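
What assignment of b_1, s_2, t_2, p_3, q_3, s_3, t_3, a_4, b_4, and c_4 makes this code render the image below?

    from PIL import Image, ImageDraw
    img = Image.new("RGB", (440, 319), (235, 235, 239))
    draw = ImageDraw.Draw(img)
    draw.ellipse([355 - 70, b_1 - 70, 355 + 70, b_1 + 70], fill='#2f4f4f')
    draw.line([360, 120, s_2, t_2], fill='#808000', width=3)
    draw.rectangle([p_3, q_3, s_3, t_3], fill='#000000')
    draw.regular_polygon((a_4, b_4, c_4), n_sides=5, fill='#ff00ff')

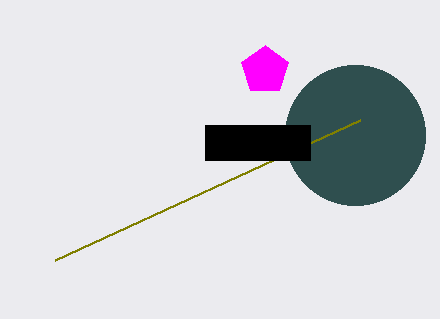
b_1 = 135; s_2 = 55; t_2 = 260; p_3 = 205; q_3 = 125; s_3 = 310; t_3 = 160; a_4 = 265; b_4 = 70; c_4 = 25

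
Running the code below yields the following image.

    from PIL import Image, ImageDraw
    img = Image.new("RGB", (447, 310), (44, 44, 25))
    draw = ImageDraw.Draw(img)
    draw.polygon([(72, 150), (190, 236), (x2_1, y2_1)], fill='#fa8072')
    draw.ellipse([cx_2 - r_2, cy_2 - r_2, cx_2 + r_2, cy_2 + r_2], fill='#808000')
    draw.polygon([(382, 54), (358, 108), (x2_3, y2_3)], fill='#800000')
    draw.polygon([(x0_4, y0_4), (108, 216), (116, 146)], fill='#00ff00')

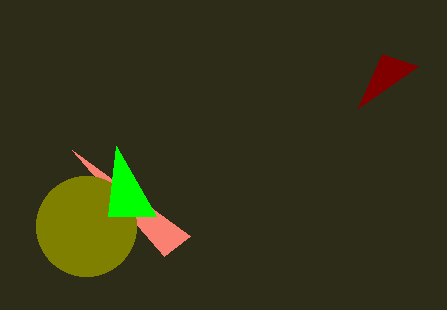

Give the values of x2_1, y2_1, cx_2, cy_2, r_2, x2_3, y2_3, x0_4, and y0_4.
x2_1 = 164, y2_1 = 256, cx_2 = 86, cy_2 = 226, r_2 = 50, x2_3 = 418, y2_3 = 66, x0_4 = 156, y0_4 = 216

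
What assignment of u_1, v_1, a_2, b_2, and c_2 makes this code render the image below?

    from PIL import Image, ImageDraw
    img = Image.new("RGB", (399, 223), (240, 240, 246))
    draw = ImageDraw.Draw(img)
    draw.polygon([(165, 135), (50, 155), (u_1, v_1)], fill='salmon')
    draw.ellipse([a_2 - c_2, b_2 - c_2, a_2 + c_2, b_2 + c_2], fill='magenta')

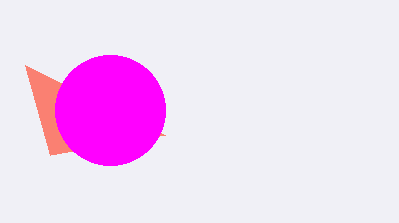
u_1 = 25; v_1 = 65; a_2 = 110; b_2 = 110; c_2 = 55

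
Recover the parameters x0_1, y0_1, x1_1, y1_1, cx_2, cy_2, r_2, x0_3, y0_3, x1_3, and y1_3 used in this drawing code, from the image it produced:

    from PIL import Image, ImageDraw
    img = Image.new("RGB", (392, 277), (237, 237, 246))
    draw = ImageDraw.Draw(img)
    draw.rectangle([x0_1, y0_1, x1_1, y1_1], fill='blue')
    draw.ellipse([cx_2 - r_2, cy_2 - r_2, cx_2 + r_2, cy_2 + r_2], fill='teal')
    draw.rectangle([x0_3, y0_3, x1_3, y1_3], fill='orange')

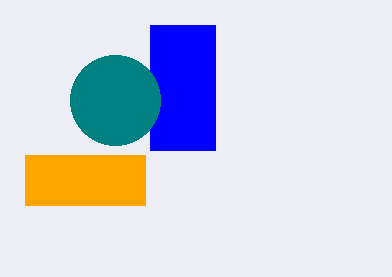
x0_1 = 150
y0_1 = 25
x1_1 = 215
y1_1 = 150
cx_2 = 115
cy_2 = 100
r_2 = 45
x0_3 = 25
y0_3 = 155
x1_3 = 145
y1_3 = 205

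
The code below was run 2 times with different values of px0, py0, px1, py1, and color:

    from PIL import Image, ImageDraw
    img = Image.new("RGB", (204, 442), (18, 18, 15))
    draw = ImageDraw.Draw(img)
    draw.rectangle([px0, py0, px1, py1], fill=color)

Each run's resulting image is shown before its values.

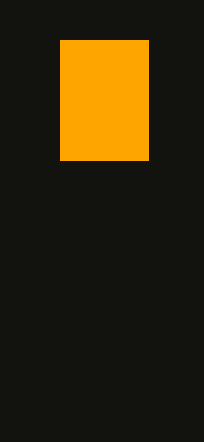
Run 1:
px0 = 60, py0 = 40, px1 = 148, py1 = 160, color = 'orange'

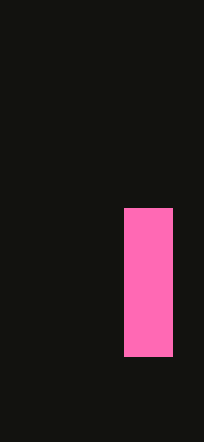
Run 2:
px0 = 124, py0 = 208, px1 = 172, py1 = 356, color = 'hotpink'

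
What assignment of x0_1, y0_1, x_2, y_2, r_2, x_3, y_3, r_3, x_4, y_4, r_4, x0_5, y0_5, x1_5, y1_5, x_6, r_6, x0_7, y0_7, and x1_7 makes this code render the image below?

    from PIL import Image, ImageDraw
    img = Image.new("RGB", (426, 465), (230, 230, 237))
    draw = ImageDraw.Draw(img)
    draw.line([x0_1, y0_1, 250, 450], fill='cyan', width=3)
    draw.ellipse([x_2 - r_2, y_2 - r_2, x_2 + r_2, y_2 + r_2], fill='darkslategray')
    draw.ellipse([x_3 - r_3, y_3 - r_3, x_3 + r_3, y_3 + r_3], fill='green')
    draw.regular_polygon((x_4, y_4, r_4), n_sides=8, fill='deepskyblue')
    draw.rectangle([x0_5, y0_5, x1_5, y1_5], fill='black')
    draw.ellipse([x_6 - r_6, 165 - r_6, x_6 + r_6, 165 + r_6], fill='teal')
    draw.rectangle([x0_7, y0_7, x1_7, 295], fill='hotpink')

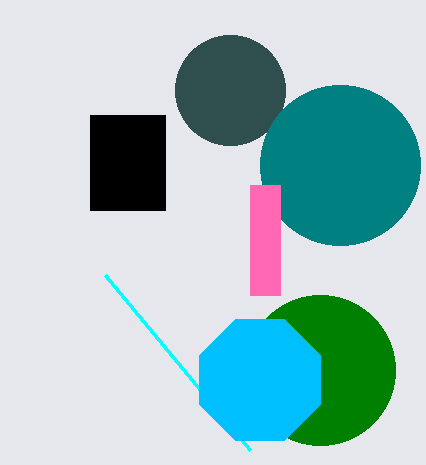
x0_1 = 105, y0_1 = 275, x_2 = 230, y_2 = 90, r_2 = 55, x_3 = 320, y_3 = 370, r_3 = 75, x_4 = 260, y_4 = 380, r_4 = 65, x0_5 = 90, y0_5 = 115, x1_5 = 165, y1_5 = 210, x_6 = 340, r_6 = 80, x0_7 = 250, y0_7 = 185, x1_7 = 280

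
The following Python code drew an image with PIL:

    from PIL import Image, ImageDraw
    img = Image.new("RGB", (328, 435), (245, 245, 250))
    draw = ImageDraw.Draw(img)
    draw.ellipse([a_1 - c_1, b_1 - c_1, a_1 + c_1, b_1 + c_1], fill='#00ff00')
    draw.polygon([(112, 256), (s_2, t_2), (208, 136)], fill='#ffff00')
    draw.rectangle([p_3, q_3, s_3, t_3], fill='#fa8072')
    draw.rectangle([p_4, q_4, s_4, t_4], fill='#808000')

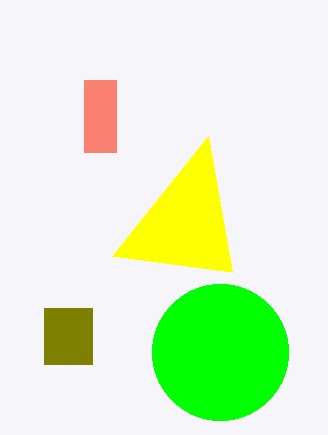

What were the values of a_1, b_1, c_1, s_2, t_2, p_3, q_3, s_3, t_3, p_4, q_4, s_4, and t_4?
a_1 = 220, b_1 = 352, c_1 = 68, s_2 = 232, t_2 = 272, p_3 = 84, q_3 = 80, s_3 = 116, t_3 = 152, p_4 = 44, q_4 = 308, s_4 = 92, t_4 = 364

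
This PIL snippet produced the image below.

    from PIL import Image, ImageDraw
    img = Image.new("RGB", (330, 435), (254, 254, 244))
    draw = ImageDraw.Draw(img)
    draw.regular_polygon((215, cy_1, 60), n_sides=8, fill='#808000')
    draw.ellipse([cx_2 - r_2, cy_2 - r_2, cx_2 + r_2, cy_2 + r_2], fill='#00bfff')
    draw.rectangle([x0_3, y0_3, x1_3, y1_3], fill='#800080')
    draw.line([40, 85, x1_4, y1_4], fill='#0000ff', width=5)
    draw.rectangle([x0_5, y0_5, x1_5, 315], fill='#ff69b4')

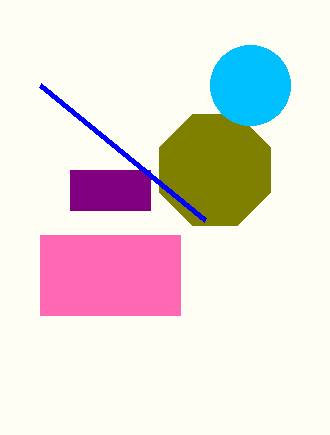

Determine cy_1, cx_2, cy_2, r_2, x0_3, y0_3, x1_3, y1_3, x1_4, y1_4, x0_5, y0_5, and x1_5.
cy_1 = 170
cx_2 = 250
cy_2 = 85
r_2 = 40
x0_3 = 70
y0_3 = 170
x1_3 = 150
y1_3 = 210
x1_4 = 205
y1_4 = 220
x0_5 = 40
y0_5 = 235
x1_5 = 180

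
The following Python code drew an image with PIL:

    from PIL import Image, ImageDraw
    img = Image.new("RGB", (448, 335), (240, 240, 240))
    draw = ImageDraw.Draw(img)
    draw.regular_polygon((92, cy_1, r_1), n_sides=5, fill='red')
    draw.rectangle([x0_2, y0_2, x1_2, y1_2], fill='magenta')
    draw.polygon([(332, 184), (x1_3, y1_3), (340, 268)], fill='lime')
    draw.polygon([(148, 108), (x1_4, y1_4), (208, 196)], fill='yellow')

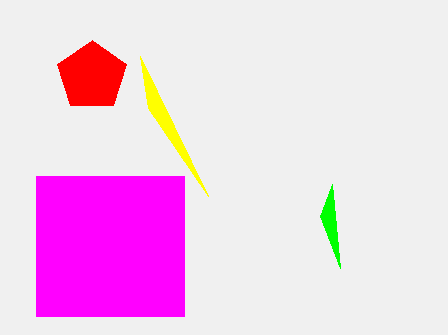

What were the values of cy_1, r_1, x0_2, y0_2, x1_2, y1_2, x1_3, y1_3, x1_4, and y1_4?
cy_1 = 76
r_1 = 36
x0_2 = 36
y0_2 = 176
x1_2 = 184
y1_2 = 316
x1_3 = 320
y1_3 = 216
x1_4 = 140
y1_4 = 56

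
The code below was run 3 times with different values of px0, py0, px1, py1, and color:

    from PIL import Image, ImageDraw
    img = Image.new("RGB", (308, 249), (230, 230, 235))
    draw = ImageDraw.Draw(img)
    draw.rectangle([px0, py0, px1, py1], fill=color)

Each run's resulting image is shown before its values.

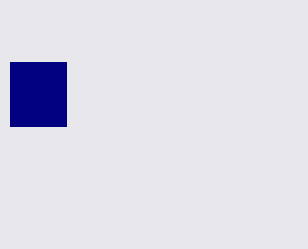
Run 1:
px0 = 10, py0 = 62, px1 = 66, py1 = 126, color = 'navy'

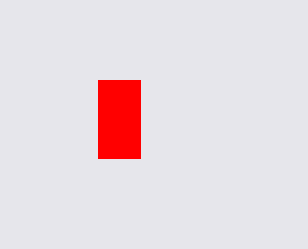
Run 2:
px0 = 98, py0 = 80, px1 = 140, py1 = 158, color = 'red'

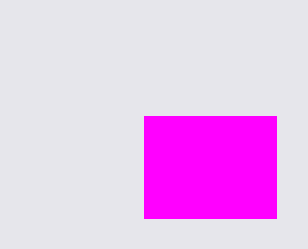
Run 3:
px0 = 144, py0 = 116, px1 = 276, py1 = 218, color = 'magenta'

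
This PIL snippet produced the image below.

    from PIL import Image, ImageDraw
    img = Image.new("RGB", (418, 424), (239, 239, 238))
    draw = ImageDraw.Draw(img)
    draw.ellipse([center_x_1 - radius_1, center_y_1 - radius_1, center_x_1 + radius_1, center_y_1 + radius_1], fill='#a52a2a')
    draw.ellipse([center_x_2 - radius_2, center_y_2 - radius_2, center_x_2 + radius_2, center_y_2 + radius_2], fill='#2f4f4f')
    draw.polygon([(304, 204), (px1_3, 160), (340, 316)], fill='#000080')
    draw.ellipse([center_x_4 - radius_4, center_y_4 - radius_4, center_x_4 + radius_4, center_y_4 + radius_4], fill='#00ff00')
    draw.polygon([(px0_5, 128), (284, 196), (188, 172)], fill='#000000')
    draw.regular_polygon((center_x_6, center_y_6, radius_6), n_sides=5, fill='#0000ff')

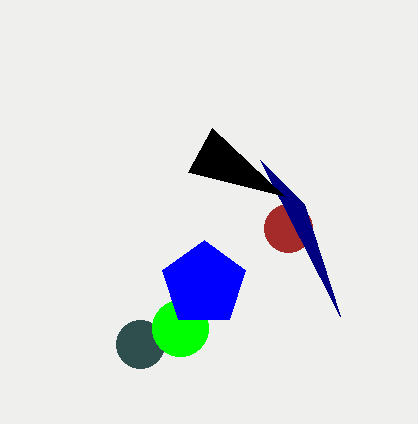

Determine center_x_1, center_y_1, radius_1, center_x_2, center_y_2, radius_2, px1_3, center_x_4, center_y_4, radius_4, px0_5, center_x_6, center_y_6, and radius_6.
center_x_1 = 288, center_y_1 = 228, radius_1 = 24, center_x_2 = 140, center_y_2 = 344, radius_2 = 24, px1_3 = 260, center_x_4 = 180, center_y_4 = 328, radius_4 = 28, px0_5 = 212, center_x_6 = 204, center_y_6 = 284, radius_6 = 44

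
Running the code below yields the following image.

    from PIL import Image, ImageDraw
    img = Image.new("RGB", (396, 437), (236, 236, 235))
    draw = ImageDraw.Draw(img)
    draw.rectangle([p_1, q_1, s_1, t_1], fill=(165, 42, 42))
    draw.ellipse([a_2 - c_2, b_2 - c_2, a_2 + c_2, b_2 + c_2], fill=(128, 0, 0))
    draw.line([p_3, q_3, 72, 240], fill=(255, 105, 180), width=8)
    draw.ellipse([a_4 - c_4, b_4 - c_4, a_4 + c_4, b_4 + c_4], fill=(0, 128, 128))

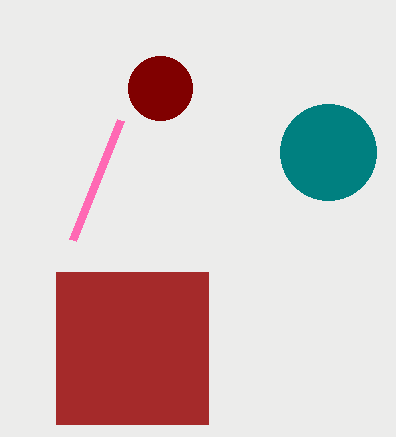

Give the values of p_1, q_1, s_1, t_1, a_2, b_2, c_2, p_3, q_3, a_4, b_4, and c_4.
p_1 = 56, q_1 = 272, s_1 = 208, t_1 = 424, a_2 = 160, b_2 = 88, c_2 = 32, p_3 = 120, q_3 = 120, a_4 = 328, b_4 = 152, c_4 = 48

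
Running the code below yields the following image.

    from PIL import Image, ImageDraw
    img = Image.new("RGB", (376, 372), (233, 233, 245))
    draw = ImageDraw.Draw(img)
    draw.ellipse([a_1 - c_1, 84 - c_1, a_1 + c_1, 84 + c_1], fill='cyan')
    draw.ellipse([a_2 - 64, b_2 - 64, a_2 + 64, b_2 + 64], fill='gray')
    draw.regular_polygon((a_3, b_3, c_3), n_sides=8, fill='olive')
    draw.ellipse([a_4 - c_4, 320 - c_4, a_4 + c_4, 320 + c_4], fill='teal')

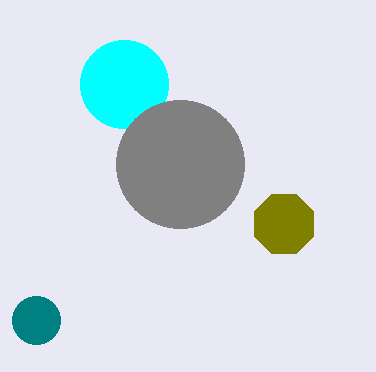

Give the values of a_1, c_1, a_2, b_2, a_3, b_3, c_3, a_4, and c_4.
a_1 = 124; c_1 = 44; a_2 = 180; b_2 = 164; a_3 = 284; b_3 = 224; c_3 = 32; a_4 = 36; c_4 = 24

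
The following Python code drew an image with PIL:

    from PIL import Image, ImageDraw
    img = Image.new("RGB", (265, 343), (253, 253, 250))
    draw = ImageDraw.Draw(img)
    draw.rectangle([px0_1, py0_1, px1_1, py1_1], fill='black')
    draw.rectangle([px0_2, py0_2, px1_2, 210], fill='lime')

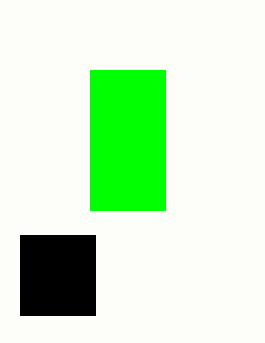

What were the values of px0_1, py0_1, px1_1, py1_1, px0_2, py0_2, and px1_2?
px0_1 = 20, py0_1 = 235, px1_1 = 95, py1_1 = 315, px0_2 = 90, py0_2 = 70, px1_2 = 165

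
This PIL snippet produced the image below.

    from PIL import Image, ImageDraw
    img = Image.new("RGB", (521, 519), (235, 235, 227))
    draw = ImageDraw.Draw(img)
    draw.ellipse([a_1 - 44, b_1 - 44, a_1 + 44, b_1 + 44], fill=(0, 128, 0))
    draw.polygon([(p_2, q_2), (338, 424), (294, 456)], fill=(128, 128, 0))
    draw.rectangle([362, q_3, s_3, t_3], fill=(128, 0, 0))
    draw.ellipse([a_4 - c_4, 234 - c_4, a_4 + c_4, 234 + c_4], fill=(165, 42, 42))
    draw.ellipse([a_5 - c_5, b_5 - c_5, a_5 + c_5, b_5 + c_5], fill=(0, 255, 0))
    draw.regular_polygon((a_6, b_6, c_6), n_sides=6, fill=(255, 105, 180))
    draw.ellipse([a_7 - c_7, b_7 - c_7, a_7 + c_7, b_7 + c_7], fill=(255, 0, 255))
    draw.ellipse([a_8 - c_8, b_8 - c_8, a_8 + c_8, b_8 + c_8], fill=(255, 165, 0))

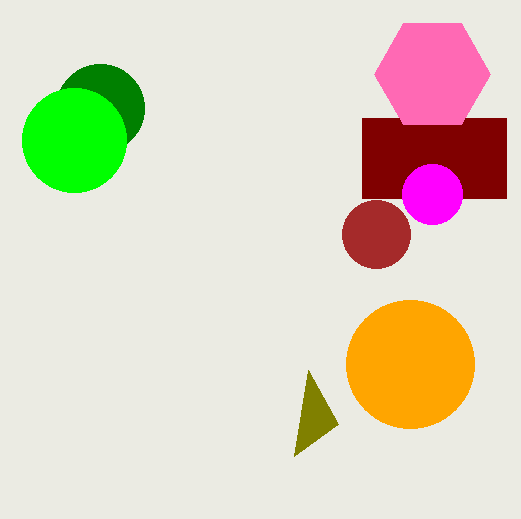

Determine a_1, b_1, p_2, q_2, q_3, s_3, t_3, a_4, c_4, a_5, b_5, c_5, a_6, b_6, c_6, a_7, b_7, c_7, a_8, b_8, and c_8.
a_1 = 100
b_1 = 108
p_2 = 308
q_2 = 370
q_3 = 118
s_3 = 506
t_3 = 198
a_4 = 376
c_4 = 34
a_5 = 74
b_5 = 140
c_5 = 52
a_6 = 432
b_6 = 74
c_6 = 58
a_7 = 432
b_7 = 194
c_7 = 30
a_8 = 410
b_8 = 364
c_8 = 64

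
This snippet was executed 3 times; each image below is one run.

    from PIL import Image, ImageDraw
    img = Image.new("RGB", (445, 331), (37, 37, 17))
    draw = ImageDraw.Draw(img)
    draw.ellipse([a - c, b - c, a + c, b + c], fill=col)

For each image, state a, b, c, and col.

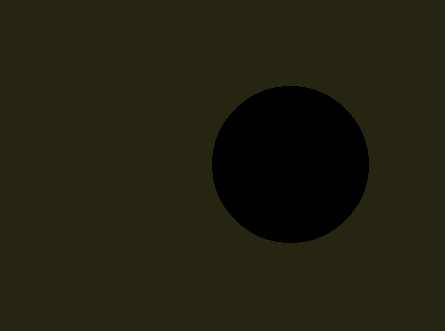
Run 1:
a = 290, b = 164, c = 78, col = 'black'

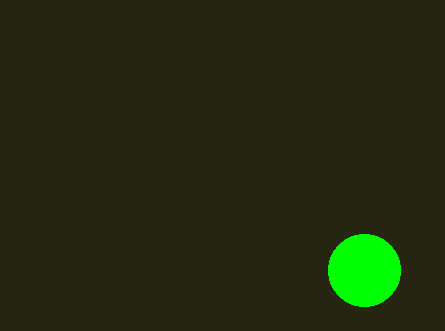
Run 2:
a = 364
b = 270
c = 36
col = 'lime'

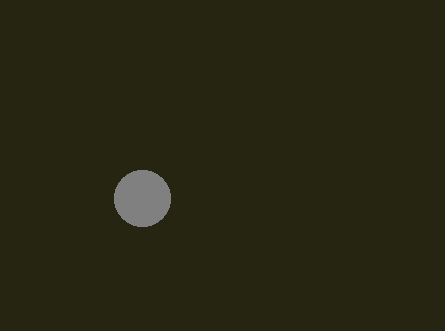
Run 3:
a = 142, b = 198, c = 28, col = 'gray'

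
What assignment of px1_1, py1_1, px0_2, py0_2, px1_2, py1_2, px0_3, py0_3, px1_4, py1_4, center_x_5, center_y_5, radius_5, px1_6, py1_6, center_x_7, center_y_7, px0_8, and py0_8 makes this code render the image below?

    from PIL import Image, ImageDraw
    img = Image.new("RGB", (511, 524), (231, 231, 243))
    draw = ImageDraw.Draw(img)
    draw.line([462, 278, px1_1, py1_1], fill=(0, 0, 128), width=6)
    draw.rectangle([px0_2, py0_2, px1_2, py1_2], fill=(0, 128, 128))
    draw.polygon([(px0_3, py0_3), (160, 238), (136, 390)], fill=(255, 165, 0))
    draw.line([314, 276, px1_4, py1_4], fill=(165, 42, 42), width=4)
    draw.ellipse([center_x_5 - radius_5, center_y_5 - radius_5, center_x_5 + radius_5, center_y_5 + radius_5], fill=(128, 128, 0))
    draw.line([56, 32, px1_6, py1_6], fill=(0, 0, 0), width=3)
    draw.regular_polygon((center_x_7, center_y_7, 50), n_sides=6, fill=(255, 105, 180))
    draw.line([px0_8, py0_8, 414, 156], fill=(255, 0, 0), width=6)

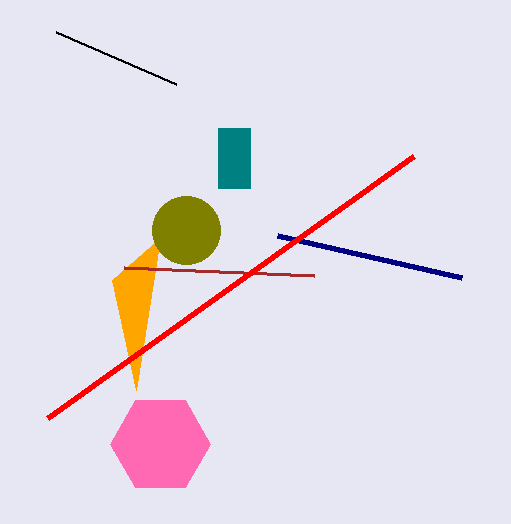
px1_1 = 278
py1_1 = 236
px0_2 = 218
py0_2 = 128
px1_2 = 250
py1_2 = 188
px0_3 = 112
py0_3 = 280
px1_4 = 124
py1_4 = 268
center_x_5 = 186
center_y_5 = 230
radius_5 = 34
px1_6 = 176
py1_6 = 84
center_x_7 = 160
center_y_7 = 444
px0_8 = 48
py0_8 = 418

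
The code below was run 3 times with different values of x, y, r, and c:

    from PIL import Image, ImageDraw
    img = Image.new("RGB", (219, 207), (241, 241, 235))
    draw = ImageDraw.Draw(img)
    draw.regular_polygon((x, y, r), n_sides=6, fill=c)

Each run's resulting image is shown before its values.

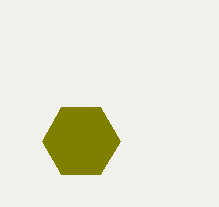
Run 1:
x = 81
y = 141
r = 39
c = 'olive'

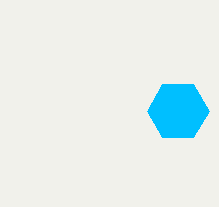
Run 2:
x = 178; y = 111; r = 31; c = 'deepskyblue'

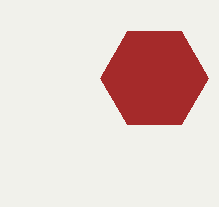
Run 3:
x = 154
y = 78
r = 54
c = 'brown'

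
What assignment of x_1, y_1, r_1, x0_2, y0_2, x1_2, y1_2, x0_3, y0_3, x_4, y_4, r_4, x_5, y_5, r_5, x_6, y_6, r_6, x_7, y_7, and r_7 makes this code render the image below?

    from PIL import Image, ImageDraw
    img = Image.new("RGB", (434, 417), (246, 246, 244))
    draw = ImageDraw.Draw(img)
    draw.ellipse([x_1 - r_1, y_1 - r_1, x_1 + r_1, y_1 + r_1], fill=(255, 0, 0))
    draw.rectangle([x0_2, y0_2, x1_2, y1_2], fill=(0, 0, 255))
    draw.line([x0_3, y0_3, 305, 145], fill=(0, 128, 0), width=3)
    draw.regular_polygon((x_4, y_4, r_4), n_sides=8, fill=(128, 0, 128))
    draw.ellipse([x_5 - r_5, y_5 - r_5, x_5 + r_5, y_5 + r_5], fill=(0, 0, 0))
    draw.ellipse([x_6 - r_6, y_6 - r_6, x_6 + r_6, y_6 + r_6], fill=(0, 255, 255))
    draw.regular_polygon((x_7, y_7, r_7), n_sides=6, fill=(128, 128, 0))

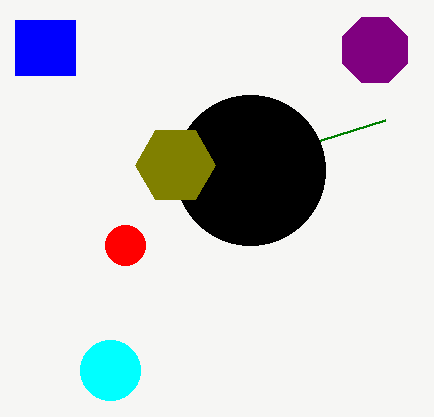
x_1 = 125; y_1 = 245; r_1 = 20; x0_2 = 15; y0_2 = 20; x1_2 = 75; y1_2 = 75; x0_3 = 385; y0_3 = 120; x_4 = 375; y_4 = 50; r_4 = 35; x_5 = 250; y_5 = 170; r_5 = 75; x_6 = 110; y_6 = 370; r_6 = 30; x_7 = 175; y_7 = 165; r_7 = 40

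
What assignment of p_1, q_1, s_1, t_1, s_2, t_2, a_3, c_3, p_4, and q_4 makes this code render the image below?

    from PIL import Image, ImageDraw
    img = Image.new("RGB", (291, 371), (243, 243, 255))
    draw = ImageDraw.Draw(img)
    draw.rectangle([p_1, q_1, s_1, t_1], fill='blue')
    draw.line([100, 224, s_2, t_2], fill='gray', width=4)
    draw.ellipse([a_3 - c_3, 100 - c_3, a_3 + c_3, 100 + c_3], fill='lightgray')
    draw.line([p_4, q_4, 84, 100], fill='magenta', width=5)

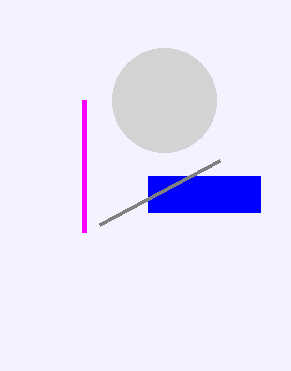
p_1 = 148
q_1 = 176
s_1 = 260
t_1 = 212
s_2 = 220
t_2 = 160
a_3 = 164
c_3 = 52
p_4 = 84
q_4 = 232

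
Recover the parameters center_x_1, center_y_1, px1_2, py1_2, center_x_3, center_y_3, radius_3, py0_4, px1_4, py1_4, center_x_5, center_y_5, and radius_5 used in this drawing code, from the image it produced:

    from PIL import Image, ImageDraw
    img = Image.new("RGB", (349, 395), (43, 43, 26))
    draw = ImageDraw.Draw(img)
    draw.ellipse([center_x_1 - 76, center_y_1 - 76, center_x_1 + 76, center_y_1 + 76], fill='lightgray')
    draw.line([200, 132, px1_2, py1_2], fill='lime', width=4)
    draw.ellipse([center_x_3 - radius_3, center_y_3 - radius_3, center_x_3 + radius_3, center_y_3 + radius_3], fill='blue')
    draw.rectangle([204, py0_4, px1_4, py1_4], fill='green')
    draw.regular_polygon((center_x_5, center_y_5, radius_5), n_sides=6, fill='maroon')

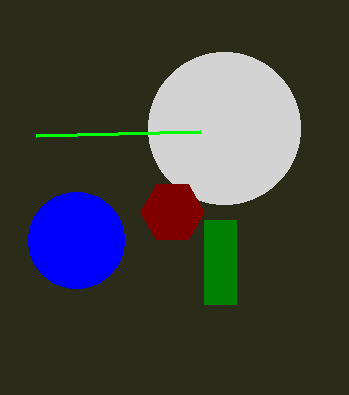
center_x_1 = 224, center_y_1 = 128, px1_2 = 36, py1_2 = 136, center_x_3 = 76, center_y_3 = 240, radius_3 = 48, py0_4 = 220, px1_4 = 236, py1_4 = 304, center_x_5 = 172, center_y_5 = 212, radius_5 = 32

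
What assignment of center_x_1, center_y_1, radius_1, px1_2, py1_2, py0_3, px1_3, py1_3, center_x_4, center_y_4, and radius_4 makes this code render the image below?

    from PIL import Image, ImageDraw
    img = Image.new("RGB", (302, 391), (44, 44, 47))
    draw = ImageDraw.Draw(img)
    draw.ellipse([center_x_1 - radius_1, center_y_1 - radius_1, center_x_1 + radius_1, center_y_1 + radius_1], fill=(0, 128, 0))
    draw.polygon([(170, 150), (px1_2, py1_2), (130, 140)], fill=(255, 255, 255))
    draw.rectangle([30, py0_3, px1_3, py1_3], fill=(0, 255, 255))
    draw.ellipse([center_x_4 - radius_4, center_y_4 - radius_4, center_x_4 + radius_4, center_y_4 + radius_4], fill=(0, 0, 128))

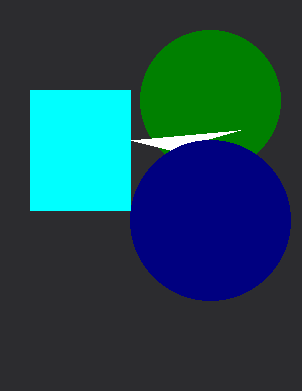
center_x_1 = 210, center_y_1 = 100, radius_1 = 70, px1_2 = 240, py1_2 = 130, py0_3 = 90, px1_3 = 130, py1_3 = 210, center_x_4 = 210, center_y_4 = 220, radius_4 = 80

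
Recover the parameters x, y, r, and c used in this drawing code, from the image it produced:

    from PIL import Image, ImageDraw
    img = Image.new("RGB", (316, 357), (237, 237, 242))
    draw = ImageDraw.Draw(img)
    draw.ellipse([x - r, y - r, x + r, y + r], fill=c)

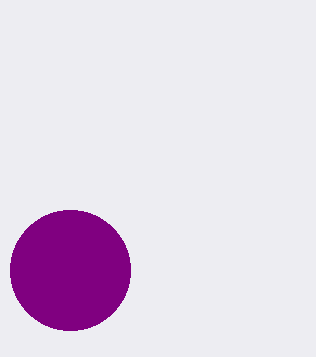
x = 70
y = 270
r = 60
c = 'purple'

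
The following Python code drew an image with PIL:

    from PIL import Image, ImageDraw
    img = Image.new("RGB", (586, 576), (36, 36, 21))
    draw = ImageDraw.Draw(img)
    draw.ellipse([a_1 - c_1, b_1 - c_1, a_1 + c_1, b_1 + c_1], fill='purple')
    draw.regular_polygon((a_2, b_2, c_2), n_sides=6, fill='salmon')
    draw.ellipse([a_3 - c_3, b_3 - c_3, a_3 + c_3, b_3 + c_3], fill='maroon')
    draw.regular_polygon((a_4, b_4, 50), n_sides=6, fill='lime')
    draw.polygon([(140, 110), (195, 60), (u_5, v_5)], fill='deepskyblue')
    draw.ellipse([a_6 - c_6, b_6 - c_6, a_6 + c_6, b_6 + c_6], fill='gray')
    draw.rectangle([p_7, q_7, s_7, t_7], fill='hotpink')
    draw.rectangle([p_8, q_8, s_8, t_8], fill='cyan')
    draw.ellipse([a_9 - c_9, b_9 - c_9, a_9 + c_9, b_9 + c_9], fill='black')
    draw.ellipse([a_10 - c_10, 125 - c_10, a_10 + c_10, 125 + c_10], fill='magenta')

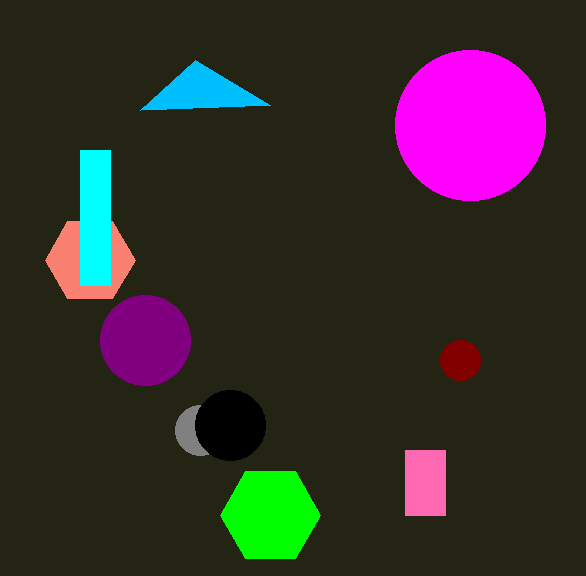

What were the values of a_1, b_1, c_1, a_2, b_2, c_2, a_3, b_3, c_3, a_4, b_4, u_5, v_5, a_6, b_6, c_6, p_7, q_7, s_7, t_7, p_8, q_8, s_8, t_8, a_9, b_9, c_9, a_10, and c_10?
a_1 = 145; b_1 = 340; c_1 = 45; a_2 = 90; b_2 = 260; c_2 = 45; a_3 = 460; b_3 = 360; c_3 = 20; a_4 = 270; b_4 = 515; u_5 = 270; v_5 = 105; a_6 = 200; b_6 = 430; c_6 = 25; p_7 = 405; q_7 = 450; s_7 = 445; t_7 = 515; p_8 = 80; q_8 = 150; s_8 = 110; t_8 = 285; a_9 = 230; b_9 = 425; c_9 = 35; a_10 = 470; c_10 = 75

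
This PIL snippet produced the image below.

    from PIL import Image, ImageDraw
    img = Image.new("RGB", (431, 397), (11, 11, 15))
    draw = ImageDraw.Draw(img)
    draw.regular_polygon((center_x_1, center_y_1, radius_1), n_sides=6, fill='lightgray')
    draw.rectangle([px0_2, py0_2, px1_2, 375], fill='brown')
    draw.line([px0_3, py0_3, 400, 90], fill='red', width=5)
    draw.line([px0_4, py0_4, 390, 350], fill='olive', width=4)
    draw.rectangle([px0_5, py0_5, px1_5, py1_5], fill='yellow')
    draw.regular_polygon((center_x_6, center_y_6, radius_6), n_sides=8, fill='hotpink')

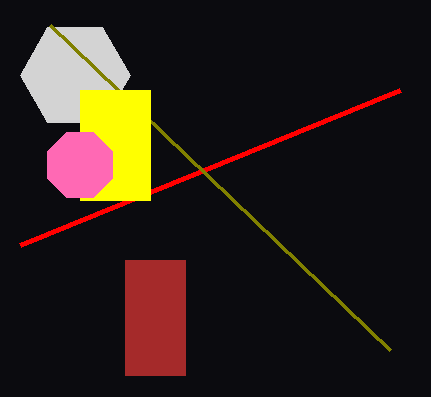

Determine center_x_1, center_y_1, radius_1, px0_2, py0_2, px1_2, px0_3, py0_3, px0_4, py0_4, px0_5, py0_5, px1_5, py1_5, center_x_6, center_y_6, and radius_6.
center_x_1 = 75; center_y_1 = 75; radius_1 = 55; px0_2 = 125; py0_2 = 260; px1_2 = 185; px0_3 = 20; py0_3 = 245; px0_4 = 50; py0_4 = 25; px0_5 = 80; py0_5 = 90; px1_5 = 150; py1_5 = 200; center_x_6 = 80; center_y_6 = 165; radius_6 = 35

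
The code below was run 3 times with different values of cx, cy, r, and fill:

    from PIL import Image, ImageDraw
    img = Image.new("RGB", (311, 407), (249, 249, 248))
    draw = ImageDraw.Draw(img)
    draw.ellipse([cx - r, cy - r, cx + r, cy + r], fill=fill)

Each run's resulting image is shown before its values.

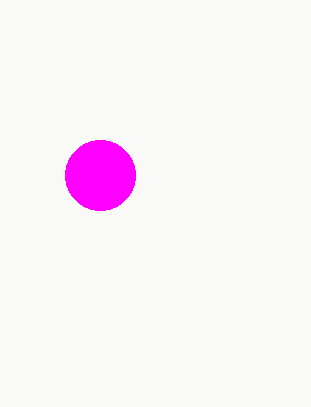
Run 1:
cx = 100; cy = 175; r = 35; fill = 'magenta'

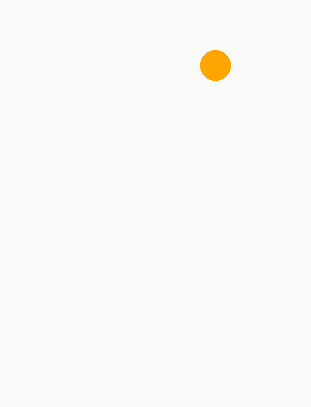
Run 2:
cx = 215; cy = 65; r = 15; fill = 'orange'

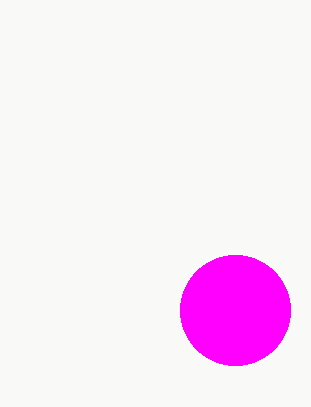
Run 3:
cx = 235, cy = 310, r = 55, fill = 'magenta'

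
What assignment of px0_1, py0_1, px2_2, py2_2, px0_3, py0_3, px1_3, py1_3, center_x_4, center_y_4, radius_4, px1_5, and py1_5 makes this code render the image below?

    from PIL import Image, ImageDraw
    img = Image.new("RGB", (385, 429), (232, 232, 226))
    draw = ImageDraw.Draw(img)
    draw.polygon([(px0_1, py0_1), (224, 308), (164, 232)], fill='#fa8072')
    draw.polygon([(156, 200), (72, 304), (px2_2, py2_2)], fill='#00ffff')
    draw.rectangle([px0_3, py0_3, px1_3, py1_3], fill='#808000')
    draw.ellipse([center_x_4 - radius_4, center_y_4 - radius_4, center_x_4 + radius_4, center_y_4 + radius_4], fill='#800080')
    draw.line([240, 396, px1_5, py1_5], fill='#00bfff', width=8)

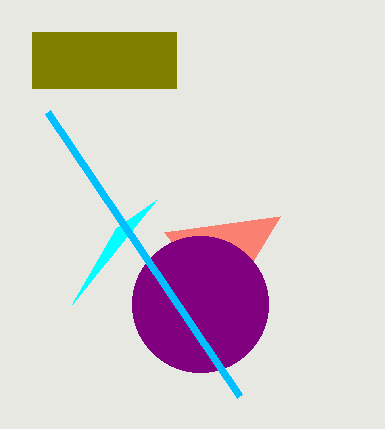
px0_1 = 280; py0_1 = 216; px2_2 = 116; py2_2 = 228; px0_3 = 32; py0_3 = 32; px1_3 = 176; py1_3 = 88; center_x_4 = 200; center_y_4 = 304; radius_4 = 68; px1_5 = 48; py1_5 = 112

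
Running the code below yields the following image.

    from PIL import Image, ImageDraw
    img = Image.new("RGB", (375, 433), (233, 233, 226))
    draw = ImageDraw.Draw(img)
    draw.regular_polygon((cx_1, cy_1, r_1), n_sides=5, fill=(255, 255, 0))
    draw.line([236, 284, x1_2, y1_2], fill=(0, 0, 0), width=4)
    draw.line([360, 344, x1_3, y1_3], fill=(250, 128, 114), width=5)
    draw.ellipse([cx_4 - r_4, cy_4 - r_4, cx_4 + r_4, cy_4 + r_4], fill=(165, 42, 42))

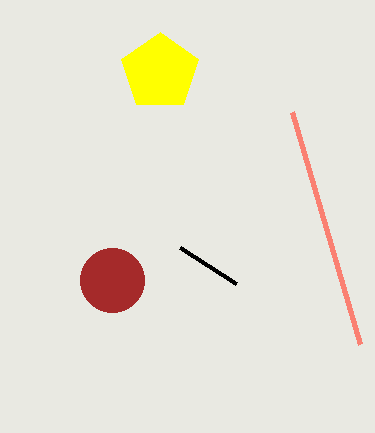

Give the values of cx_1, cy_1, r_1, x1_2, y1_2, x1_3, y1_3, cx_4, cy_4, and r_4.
cx_1 = 160; cy_1 = 72; r_1 = 40; x1_2 = 180; y1_2 = 248; x1_3 = 292; y1_3 = 112; cx_4 = 112; cy_4 = 280; r_4 = 32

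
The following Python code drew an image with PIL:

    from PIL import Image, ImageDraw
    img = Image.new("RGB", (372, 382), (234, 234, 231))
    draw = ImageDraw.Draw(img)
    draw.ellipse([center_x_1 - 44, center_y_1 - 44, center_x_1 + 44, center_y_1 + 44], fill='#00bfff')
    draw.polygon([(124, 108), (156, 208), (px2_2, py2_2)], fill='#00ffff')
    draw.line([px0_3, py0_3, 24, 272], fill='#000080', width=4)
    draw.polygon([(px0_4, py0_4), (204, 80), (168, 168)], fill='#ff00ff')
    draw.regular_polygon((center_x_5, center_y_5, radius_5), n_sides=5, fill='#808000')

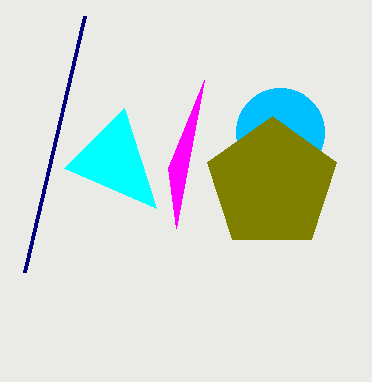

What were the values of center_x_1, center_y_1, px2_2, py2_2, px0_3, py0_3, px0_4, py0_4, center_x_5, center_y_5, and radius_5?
center_x_1 = 280; center_y_1 = 132; px2_2 = 64; py2_2 = 168; px0_3 = 84; py0_3 = 16; px0_4 = 176; py0_4 = 228; center_x_5 = 272; center_y_5 = 184; radius_5 = 68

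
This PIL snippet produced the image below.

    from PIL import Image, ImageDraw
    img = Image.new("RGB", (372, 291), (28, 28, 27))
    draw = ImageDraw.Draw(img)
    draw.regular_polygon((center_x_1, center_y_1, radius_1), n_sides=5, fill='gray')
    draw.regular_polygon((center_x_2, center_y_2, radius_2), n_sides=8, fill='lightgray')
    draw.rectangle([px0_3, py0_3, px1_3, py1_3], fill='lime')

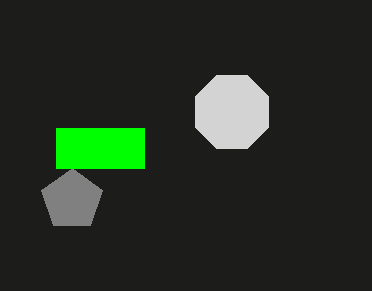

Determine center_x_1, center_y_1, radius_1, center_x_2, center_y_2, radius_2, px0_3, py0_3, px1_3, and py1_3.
center_x_1 = 72, center_y_1 = 200, radius_1 = 32, center_x_2 = 232, center_y_2 = 112, radius_2 = 40, px0_3 = 56, py0_3 = 128, px1_3 = 144, py1_3 = 168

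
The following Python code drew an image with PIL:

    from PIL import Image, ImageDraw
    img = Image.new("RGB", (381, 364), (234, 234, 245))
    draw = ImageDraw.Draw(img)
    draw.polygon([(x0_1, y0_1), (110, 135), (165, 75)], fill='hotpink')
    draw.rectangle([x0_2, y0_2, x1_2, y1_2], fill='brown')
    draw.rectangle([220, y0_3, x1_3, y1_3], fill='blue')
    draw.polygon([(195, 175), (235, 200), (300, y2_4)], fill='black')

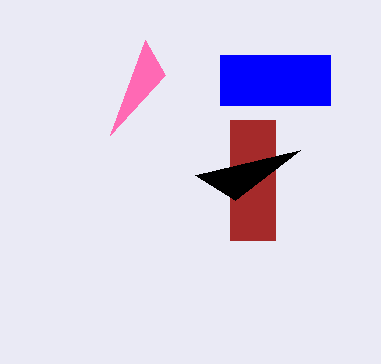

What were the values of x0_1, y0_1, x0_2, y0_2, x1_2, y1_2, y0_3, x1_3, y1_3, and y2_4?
x0_1 = 145; y0_1 = 40; x0_2 = 230; y0_2 = 120; x1_2 = 275; y1_2 = 240; y0_3 = 55; x1_3 = 330; y1_3 = 105; y2_4 = 150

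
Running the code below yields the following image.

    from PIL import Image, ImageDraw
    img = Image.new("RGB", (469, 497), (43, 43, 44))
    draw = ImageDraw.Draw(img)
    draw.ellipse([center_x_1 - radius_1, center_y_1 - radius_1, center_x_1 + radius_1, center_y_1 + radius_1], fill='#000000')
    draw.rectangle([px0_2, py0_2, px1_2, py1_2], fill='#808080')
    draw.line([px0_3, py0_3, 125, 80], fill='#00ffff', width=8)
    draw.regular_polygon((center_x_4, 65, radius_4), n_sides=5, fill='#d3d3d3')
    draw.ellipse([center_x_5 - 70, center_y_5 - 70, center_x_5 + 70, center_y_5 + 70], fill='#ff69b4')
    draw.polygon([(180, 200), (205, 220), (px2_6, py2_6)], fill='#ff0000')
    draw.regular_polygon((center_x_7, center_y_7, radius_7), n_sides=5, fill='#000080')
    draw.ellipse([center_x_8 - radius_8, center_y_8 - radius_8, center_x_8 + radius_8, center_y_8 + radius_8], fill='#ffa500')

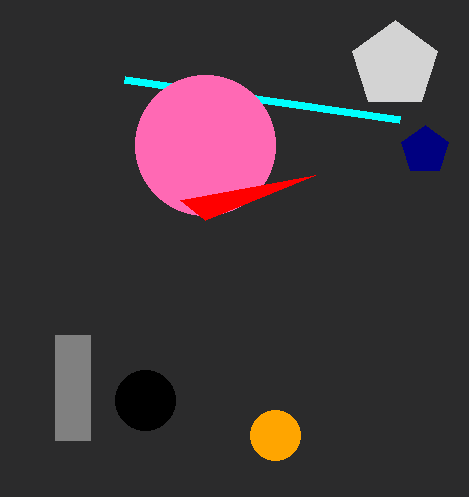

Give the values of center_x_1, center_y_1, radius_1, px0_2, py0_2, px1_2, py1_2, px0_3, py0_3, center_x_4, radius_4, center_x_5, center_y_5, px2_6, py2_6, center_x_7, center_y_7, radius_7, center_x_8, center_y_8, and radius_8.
center_x_1 = 145, center_y_1 = 400, radius_1 = 30, px0_2 = 55, py0_2 = 335, px1_2 = 90, py1_2 = 440, px0_3 = 400, py0_3 = 120, center_x_4 = 395, radius_4 = 45, center_x_5 = 205, center_y_5 = 145, px2_6 = 315, py2_6 = 175, center_x_7 = 425, center_y_7 = 150, radius_7 = 25, center_x_8 = 275, center_y_8 = 435, radius_8 = 25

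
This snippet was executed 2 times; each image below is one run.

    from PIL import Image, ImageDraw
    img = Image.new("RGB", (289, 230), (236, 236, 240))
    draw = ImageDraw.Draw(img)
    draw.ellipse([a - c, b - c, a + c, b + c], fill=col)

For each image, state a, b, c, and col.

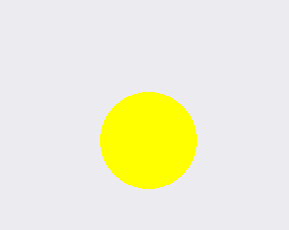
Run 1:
a = 148, b = 140, c = 48, col = 'yellow'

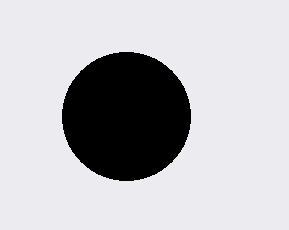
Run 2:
a = 126, b = 116, c = 64, col = 'black'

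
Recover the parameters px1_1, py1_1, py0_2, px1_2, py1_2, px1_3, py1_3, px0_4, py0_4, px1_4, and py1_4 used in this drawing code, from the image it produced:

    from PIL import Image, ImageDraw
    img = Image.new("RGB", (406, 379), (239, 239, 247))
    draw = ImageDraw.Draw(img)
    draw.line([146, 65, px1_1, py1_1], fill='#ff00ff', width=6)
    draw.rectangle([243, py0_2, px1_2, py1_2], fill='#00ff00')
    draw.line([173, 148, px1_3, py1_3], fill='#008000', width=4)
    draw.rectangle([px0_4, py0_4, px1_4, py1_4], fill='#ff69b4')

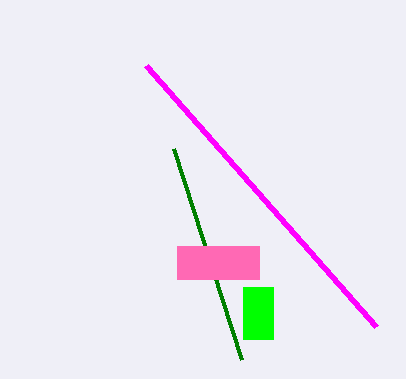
px1_1 = 376, py1_1 = 326, py0_2 = 287, px1_2 = 273, py1_2 = 339, px1_3 = 241, py1_3 = 359, px0_4 = 177, py0_4 = 246, px1_4 = 259, py1_4 = 279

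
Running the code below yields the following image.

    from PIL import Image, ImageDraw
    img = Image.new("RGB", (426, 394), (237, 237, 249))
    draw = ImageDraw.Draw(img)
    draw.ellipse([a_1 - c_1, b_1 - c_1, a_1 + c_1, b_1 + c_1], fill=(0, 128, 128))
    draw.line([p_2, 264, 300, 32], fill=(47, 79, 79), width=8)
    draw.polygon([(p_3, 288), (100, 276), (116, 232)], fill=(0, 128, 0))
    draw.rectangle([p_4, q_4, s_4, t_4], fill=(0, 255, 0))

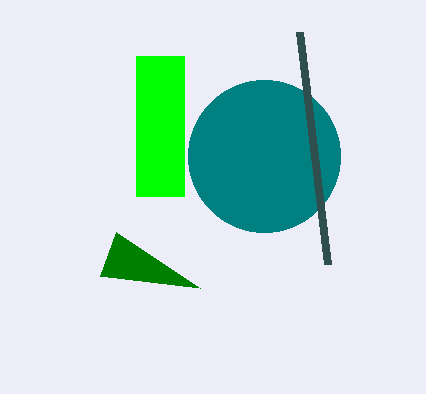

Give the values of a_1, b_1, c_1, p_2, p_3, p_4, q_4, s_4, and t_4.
a_1 = 264, b_1 = 156, c_1 = 76, p_2 = 328, p_3 = 200, p_4 = 136, q_4 = 56, s_4 = 184, t_4 = 196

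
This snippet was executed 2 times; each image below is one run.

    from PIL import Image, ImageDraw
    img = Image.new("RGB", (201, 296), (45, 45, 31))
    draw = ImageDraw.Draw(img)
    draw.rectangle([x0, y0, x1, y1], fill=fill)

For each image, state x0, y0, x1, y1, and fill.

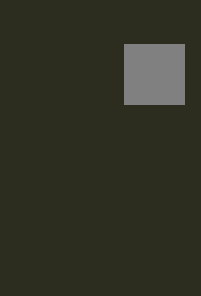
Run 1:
x0 = 124, y0 = 44, x1 = 184, y1 = 104, fill = 'gray'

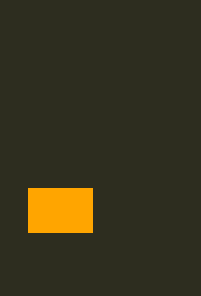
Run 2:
x0 = 28; y0 = 188; x1 = 92; y1 = 232; fill = 'orange'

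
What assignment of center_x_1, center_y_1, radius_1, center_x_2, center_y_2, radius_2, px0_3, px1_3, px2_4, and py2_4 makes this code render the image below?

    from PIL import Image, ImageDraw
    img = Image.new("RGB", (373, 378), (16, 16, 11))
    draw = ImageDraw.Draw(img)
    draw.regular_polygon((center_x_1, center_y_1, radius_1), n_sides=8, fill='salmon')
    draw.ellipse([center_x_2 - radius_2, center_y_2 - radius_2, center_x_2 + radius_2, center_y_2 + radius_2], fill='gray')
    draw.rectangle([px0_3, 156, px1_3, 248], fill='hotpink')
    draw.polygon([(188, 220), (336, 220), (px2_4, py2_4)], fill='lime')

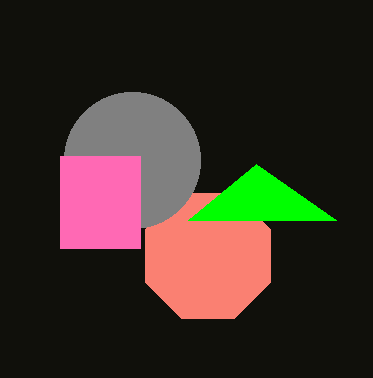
center_x_1 = 208; center_y_1 = 256; radius_1 = 68; center_x_2 = 132; center_y_2 = 160; radius_2 = 68; px0_3 = 60; px1_3 = 140; px2_4 = 256; py2_4 = 164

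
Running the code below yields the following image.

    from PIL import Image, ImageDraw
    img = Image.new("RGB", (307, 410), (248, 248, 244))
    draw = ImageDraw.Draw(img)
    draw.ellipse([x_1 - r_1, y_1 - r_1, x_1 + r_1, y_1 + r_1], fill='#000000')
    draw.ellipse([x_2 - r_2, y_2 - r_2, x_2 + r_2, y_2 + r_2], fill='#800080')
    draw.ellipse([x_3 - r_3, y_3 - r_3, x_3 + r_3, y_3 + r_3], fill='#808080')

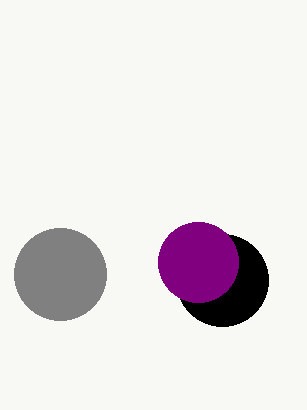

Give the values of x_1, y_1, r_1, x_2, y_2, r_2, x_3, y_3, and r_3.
x_1 = 222
y_1 = 280
r_1 = 46
x_2 = 198
y_2 = 262
r_2 = 40
x_3 = 60
y_3 = 274
r_3 = 46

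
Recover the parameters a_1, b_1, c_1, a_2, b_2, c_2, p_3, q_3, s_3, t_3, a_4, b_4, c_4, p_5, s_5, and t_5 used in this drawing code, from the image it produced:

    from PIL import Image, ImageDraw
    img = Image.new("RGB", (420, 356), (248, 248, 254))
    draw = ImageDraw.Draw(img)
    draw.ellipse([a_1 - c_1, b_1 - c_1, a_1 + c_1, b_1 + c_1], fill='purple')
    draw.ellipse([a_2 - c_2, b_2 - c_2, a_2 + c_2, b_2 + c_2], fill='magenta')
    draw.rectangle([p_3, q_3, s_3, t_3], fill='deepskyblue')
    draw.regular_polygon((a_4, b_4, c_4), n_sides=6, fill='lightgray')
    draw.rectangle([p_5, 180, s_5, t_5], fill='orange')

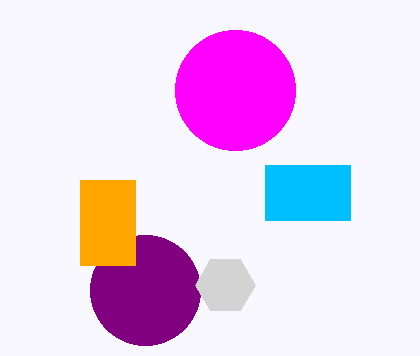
a_1 = 145, b_1 = 290, c_1 = 55, a_2 = 235, b_2 = 90, c_2 = 60, p_3 = 265, q_3 = 165, s_3 = 350, t_3 = 220, a_4 = 225, b_4 = 285, c_4 = 30, p_5 = 80, s_5 = 135, t_5 = 265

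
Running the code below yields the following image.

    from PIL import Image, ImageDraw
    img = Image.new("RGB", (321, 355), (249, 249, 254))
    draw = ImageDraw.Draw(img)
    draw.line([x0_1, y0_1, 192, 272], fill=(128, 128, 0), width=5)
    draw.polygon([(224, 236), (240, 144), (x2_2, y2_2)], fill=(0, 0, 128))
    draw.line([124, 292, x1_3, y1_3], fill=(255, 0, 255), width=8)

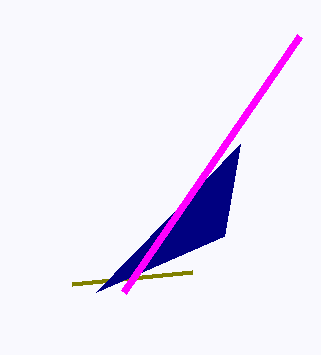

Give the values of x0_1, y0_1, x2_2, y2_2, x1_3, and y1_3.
x0_1 = 72; y0_1 = 284; x2_2 = 96; y2_2 = 292; x1_3 = 300; y1_3 = 36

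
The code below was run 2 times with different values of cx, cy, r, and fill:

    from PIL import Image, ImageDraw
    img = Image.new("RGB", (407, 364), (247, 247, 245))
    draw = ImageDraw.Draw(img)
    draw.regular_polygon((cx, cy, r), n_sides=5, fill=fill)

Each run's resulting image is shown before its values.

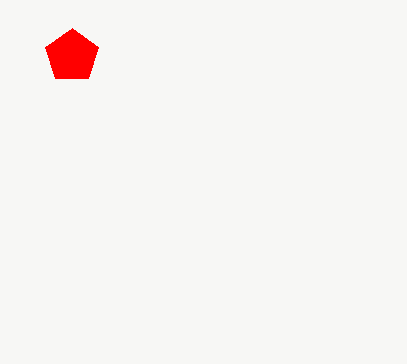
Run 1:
cx = 72
cy = 56
r = 28
fill = 'red'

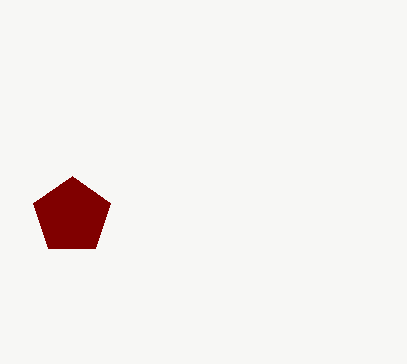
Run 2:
cx = 72
cy = 216
r = 40
fill = 'maroon'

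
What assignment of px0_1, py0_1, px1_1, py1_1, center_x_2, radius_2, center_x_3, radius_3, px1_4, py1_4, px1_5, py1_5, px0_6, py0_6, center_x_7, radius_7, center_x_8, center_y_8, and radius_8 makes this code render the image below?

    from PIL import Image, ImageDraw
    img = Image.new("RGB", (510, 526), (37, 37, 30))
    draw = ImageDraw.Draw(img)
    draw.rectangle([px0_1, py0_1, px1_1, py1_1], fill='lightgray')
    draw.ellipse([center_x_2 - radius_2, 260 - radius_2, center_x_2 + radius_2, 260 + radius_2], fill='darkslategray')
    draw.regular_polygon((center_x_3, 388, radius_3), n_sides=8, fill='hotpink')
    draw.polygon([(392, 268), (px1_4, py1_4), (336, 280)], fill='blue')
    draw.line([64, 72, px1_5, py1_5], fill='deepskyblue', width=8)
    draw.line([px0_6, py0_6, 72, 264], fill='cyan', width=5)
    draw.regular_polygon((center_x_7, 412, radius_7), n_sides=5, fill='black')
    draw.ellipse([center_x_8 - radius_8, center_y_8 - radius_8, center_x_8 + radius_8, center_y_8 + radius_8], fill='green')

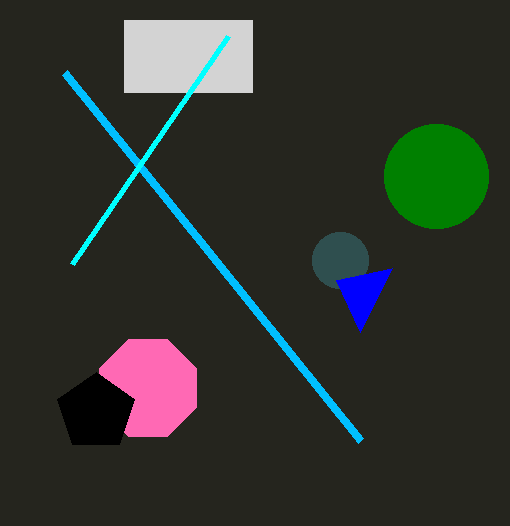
px0_1 = 124, py0_1 = 20, px1_1 = 252, py1_1 = 92, center_x_2 = 340, radius_2 = 28, center_x_3 = 148, radius_3 = 52, px1_4 = 360, py1_4 = 332, px1_5 = 360, py1_5 = 440, px0_6 = 228, py0_6 = 36, center_x_7 = 96, radius_7 = 40, center_x_8 = 436, center_y_8 = 176, radius_8 = 52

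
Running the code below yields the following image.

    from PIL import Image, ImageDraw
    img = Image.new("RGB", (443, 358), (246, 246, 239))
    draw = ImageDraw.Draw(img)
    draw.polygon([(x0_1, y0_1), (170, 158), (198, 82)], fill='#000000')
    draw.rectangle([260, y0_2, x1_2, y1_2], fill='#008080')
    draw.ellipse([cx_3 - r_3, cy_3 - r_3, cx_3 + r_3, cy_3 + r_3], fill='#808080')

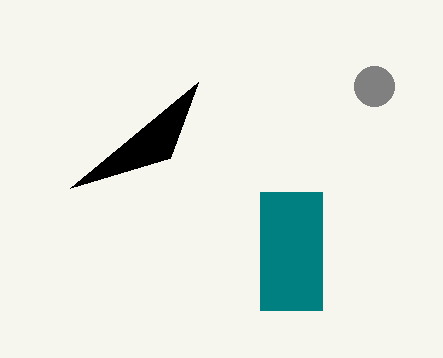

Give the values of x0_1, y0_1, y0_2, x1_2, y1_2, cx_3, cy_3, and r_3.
x0_1 = 70; y0_1 = 188; y0_2 = 192; x1_2 = 322; y1_2 = 310; cx_3 = 374; cy_3 = 86; r_3 = 20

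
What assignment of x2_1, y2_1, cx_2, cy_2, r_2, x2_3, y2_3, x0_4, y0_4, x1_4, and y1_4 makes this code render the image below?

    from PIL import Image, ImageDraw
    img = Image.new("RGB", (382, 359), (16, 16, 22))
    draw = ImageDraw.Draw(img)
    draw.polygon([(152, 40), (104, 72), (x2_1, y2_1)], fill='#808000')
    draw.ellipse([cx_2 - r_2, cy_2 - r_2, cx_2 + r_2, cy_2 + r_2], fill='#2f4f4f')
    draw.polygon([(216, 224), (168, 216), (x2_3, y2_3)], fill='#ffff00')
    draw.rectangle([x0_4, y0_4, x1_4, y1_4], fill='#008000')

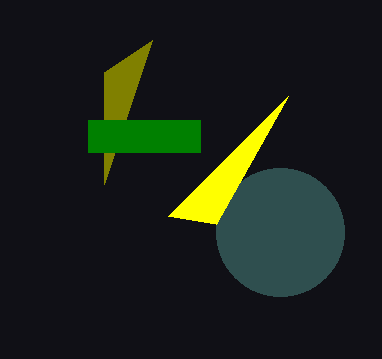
x2_1 = 104, y2_1 = 184, cx_2 = 280, cy_2 = 232, r_2 = 64, x2_3 = 288, y2_3 = 96, x0_4 = 88, y0_4 = 120, x1_4 = 200, y1_4 = 152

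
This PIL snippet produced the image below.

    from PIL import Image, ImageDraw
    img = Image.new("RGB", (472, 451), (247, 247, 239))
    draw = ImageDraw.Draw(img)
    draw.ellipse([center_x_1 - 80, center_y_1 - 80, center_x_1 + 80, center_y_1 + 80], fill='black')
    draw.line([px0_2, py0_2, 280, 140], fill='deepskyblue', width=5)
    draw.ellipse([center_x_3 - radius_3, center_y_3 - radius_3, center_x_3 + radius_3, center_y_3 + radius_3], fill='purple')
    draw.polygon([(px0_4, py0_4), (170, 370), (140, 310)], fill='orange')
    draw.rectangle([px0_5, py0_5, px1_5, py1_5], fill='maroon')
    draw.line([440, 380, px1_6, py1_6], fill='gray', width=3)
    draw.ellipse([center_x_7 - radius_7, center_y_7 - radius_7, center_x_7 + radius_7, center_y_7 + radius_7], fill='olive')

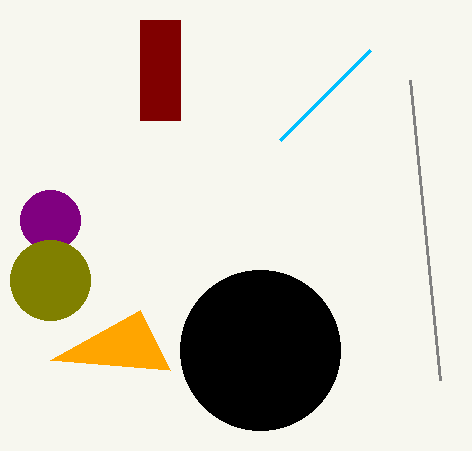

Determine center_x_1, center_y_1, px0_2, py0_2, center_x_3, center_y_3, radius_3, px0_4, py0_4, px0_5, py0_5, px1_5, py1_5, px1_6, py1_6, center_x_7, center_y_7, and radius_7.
center_x_1 = 260; center_y_1 = 350; px0_2 = 370; py0_2 = 50; center_x_3 = 50; center_y_3 = 220; radius_3 = 30; px0_4 = 50; py0_4 = 360; px0_5 = 140; py0_5 = 20; px1_5 = 180; py1_5 = 120; px1_6 = 410; py1_6 = 80; center_x_7 = 50; center_y_7 = 280; radius_7 = 40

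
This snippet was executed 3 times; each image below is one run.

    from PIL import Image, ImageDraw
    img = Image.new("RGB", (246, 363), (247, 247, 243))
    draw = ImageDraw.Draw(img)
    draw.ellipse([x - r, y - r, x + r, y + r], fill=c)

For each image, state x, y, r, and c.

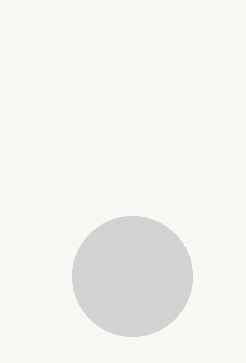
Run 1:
x = 132; y = 276; r = 60; c = 'lightgray'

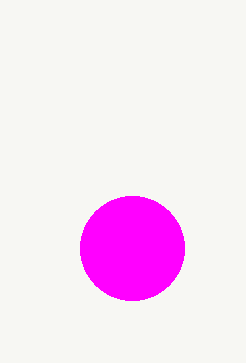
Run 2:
x = 132; y = 248; r = 52; c = 'magenta'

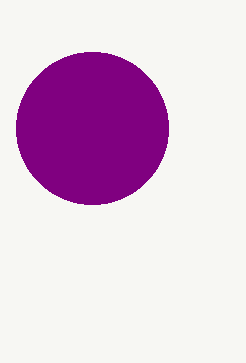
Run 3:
x = 92; y = 128; r = 76; c = 'purple'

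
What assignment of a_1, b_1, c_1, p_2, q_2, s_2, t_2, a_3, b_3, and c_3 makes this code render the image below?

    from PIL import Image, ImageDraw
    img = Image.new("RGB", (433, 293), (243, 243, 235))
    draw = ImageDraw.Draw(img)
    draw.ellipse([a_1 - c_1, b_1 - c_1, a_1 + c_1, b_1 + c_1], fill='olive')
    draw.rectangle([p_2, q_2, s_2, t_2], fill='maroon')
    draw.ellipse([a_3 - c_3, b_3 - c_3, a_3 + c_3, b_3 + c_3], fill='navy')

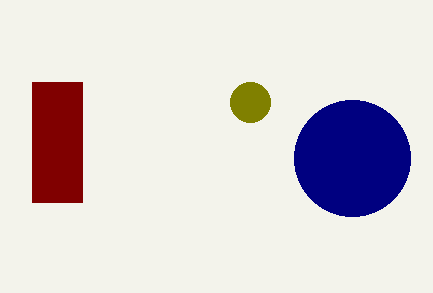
a_1 = 250; b_1 = 102; c_1 = 20; p_2 = 32; q_2 = 82; s_2 = 82; t_2 = 202; a_3 = 352; b_3 = 158; c_3 = 58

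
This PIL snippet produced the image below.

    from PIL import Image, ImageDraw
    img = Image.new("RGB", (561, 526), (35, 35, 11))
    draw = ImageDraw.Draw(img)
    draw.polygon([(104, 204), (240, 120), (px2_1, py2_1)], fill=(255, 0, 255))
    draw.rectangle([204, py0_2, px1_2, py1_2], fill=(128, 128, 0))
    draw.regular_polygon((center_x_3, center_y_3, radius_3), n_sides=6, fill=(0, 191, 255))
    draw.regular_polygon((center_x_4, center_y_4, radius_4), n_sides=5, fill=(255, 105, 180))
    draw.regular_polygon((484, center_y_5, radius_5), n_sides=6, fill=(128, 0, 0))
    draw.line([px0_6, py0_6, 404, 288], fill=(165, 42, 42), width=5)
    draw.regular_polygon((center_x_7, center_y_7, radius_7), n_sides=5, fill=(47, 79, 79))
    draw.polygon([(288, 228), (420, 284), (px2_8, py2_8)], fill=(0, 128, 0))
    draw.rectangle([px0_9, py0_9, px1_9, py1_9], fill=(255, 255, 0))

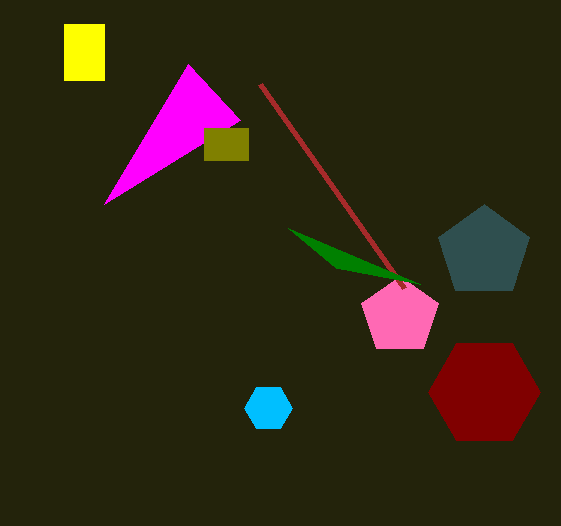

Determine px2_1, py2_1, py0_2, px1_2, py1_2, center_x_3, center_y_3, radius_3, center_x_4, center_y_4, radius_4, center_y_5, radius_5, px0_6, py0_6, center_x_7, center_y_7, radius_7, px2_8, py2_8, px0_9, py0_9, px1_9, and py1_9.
px2_1 = 188
py2_1 = 64
py0_2 = 128
px1_2 = 248
py1_2 = 160
center_x_3 = 268
center_y_3 = 408
radius_3 = 24
center_x_4 = 400
center_y_4 = 316
radius_4 = 40
center_y_5 = 392
radius_5 = 56
px0_6 = 260
py0_6 = 84
center_x_7 = 484
center_y_7 = 252
radius_7 = 48
px2_8 = 336
py2_8 = 268
px0_9 = 64
py0_9 = 24
px1_9 = 104
py1_9 = 80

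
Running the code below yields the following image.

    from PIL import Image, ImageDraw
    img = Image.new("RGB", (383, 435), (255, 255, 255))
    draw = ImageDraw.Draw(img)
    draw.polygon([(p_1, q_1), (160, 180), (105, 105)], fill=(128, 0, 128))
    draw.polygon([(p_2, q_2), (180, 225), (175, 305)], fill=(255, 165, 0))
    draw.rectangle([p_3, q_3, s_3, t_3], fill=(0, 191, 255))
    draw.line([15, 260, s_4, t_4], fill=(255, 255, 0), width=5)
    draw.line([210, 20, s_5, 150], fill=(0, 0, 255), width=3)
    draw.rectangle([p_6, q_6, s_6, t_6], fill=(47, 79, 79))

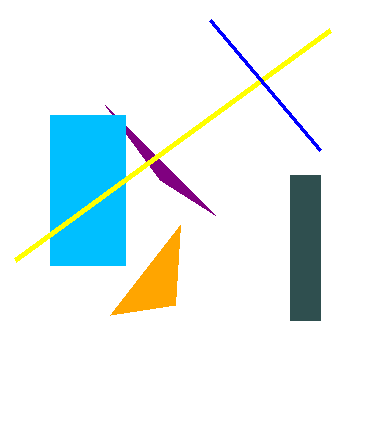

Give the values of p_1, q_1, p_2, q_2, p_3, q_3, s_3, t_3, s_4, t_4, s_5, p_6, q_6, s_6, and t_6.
p_1 = 215, q_1 = 215, p_2 = 110, q_2 = 315, p_3 = 50, q_3 = 115, s_3 = 125, t_3 = 265, s_4 = 330, t_4 = 30, s_5 = 320, p_6 = 290, q_6 = 175, s_6 = 320, t_6 = 320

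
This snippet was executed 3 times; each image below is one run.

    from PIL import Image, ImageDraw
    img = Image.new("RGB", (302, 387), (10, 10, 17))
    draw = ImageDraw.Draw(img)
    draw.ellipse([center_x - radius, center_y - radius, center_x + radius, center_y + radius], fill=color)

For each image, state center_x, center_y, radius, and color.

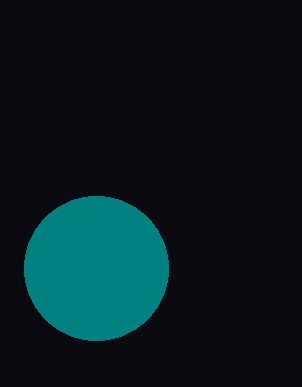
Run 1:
center_x = 96, center_y = 268, radius = 72, color = 'teal'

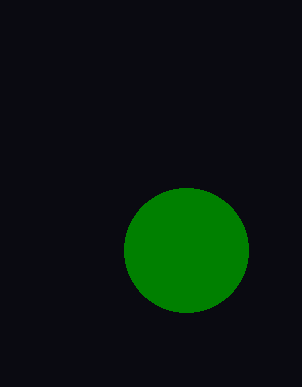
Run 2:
center_x = 186
center_y = 250
radius = 62
color = 'green'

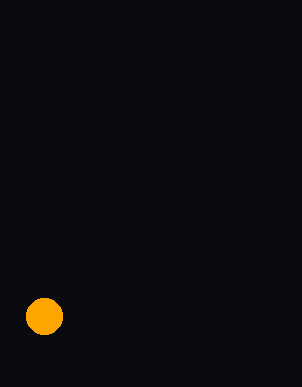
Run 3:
center_x = 44, center_y = 316, radius = 18, color = 'orange'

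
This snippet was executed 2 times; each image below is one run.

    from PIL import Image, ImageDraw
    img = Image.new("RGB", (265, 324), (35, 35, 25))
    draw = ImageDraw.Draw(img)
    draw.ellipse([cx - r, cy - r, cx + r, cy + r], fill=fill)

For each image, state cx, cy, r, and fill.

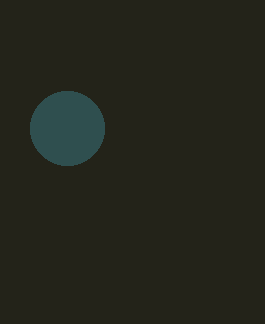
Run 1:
cx = 67; cy = 128; r = 37; fill = 'darkslategray'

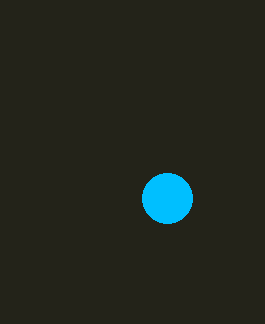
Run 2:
cx = 167, cy = 198, r = 25, fill = 'deepskyblue'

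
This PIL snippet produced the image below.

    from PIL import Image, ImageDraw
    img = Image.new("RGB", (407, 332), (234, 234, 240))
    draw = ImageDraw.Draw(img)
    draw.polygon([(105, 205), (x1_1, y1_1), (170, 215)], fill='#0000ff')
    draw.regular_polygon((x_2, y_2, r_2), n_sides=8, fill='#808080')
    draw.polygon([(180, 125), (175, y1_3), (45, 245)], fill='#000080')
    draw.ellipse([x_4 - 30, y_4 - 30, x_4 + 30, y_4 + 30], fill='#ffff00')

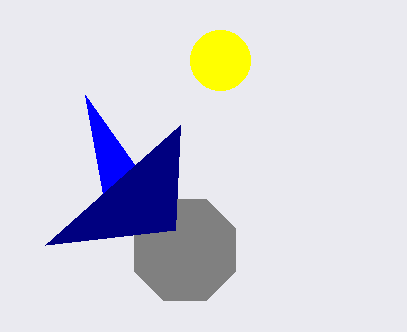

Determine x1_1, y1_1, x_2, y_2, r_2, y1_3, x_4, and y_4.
x1_1 = 85; y1_1 = 95; x_2 = 185; y_2 = 250; r_2 = 55; y1_3 = 230; x_4 = 220; y_4 = 60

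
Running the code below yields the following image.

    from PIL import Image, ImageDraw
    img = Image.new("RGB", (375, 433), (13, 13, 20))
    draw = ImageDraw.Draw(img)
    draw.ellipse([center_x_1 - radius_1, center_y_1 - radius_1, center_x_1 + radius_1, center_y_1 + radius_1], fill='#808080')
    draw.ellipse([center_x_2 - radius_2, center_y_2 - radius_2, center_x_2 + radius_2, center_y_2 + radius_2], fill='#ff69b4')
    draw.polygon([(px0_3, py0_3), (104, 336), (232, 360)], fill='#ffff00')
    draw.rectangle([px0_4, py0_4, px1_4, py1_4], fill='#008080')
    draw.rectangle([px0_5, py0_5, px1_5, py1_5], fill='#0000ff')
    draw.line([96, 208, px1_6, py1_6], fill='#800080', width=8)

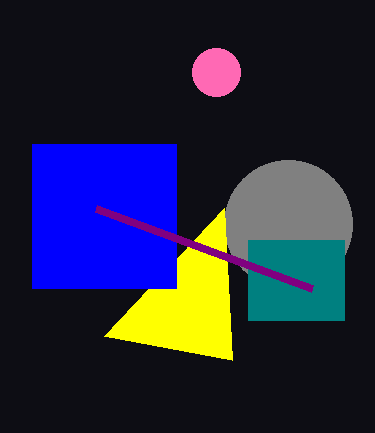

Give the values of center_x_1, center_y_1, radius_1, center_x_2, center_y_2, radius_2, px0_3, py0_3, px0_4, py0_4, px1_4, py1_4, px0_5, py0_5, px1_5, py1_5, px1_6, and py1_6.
center_x_1 = 288, center_y_1 = 224, radius_1 = 64, center_x_2 = 216, center_y_2 = 72, radius_2 = 24, px0_3 = 224, py0_3 = 208, px0_4 = 248, py0_4 = 240, px1_4 = 344, py1_4 = 320, px0_5 = 32, py0_5 = 144, px1_5 = 176, py1_5 = 288, px1_6 = 312, py1_6 = 288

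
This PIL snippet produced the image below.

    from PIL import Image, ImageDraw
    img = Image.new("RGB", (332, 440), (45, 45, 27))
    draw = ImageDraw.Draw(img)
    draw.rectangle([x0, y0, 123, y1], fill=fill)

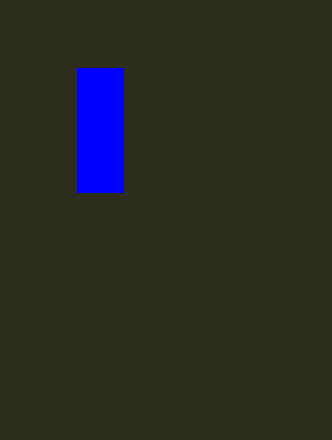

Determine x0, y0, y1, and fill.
x0 = 77, y0 = 68, y1 = 192, fill = 'blue'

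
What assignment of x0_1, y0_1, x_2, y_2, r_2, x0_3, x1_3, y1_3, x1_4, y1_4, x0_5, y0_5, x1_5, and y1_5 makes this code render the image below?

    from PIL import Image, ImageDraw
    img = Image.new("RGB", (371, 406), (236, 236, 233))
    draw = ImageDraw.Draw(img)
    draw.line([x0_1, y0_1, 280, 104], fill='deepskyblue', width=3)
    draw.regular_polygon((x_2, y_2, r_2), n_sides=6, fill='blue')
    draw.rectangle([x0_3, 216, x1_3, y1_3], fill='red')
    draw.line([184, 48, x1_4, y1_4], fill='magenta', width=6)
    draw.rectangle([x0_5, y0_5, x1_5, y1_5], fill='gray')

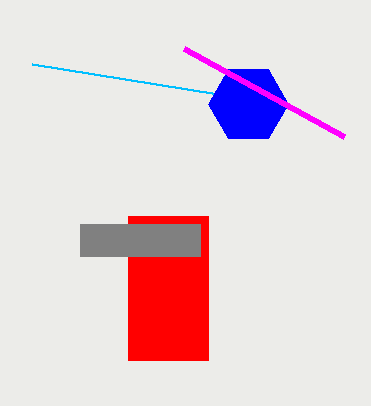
x0_1 = 32; y0_1 = 64; x_2 = 248; y_2 = 104; r_2 = 40; x0_3 = 128; x1_3 = 208; y1_3 = 360; x1_4 = 344; y1_4 = 136; x0_5 = 80; y0_5 = 224; x1_5 = 200; y1_5 = 256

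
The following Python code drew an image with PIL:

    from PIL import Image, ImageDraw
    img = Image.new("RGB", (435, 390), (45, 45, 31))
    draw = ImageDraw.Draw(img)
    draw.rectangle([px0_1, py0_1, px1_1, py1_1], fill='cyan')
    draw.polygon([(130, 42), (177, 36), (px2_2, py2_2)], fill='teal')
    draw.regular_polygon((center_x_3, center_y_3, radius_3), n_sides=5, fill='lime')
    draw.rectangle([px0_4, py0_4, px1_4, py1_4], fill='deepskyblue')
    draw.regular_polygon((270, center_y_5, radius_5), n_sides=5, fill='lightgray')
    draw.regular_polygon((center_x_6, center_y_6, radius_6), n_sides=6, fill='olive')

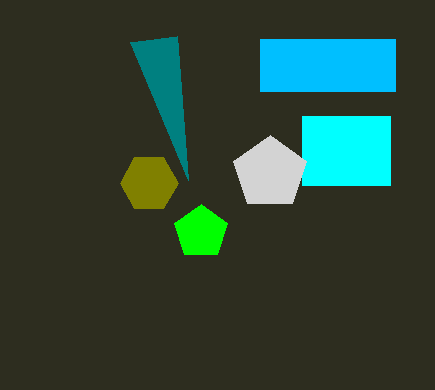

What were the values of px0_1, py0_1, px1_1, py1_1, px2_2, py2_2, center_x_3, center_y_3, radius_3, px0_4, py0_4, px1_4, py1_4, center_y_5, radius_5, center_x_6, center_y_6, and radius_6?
px0_1 = 302; py0_1 = 116; px1_1 = 390; py1_1 = 185; px2_2 = 188; py2_2 = 180; center_x_3 = 201; center_y_3 = 232; radius_3 = 28; px0_4 = 260; py0_4 = 39; px1_4 = 395; py1_4 = 91; center_y_5 = 173; radius_5 = 38; center_x_6 = 149; center_y_6 = 183; radius_6 = 29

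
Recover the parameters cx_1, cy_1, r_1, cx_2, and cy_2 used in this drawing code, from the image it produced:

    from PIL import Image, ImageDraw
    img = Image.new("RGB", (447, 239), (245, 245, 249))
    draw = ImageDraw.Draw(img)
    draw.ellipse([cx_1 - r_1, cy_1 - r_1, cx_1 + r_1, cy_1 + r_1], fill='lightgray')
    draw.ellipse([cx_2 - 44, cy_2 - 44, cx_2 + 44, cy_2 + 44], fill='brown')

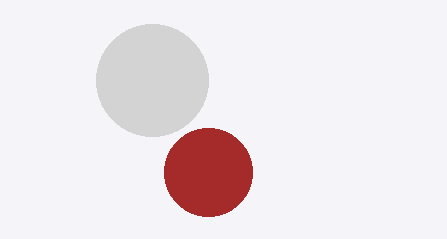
cx_1 = 152
cy_1 = 80
r_1 = 56
cx_2 = 208
cy_2 = 172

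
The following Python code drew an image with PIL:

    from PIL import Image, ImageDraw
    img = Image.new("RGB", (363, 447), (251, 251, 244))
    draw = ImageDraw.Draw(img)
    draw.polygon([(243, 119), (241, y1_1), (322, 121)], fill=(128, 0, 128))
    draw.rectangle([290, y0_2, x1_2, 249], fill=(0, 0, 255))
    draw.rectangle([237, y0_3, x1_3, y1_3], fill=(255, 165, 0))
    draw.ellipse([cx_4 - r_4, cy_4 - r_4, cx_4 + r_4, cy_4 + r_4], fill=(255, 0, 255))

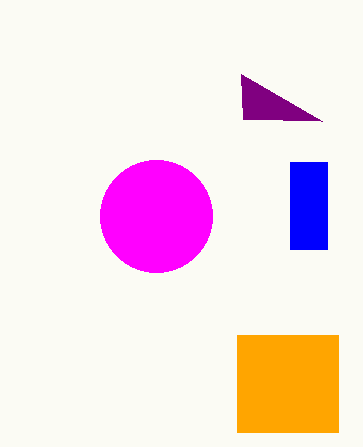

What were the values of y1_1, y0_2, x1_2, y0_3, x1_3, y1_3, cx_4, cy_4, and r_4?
y1_1 = 74
y0_2 = 162
x1_2 = 327
y0_3 = 335
x1_3 = 338
y1_3 = 432
cx_4 = 156
cy_4 = 216
r_4 = 56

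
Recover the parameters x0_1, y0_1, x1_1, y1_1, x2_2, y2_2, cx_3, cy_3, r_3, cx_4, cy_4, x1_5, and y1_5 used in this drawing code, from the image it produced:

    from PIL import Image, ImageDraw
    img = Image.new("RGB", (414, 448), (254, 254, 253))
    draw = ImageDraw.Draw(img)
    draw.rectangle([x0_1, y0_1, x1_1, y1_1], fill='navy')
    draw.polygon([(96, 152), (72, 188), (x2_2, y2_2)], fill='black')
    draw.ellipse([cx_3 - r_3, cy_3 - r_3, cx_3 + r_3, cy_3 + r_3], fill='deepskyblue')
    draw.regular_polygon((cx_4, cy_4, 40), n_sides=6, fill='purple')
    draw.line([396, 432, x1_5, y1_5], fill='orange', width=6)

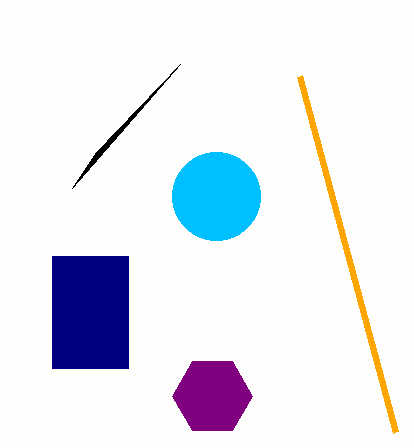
x0_1 = 52, y0_1 = 256, x1_1 = 128, y1_1 = 368, x2_2 = 180, y2_2 = 64, cx_3 = 216, cy_3 = 196, r_3 = 44, cx_4 = 212, cy_4 = 396, x1_5 = 300, y1_5 = 76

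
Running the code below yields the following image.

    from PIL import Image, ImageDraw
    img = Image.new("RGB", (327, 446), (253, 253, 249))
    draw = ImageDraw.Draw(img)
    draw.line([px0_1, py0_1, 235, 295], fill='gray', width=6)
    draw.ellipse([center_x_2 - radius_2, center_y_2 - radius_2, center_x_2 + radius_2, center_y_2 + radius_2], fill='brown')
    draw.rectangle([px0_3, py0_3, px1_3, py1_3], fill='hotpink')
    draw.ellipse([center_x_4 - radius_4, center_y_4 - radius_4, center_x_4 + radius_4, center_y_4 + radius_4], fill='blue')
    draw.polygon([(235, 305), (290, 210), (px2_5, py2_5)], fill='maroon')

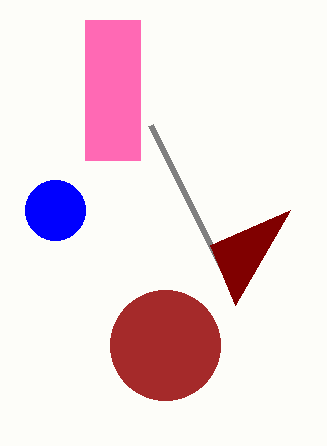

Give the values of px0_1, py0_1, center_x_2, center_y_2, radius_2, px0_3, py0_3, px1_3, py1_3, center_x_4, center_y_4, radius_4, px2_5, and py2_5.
px0_1 = 150
py0_1 = 125
center_x_2 = 165
center_y_2 = 345
radius_2 = 55
px0_3 = 85
py0_3 = 20
px1_3 = 140
py1_3 = 160
center_x_4 = 55
center_y_4 = 210
radius_4 = 30
px2_5 = 210
py2_5 = 245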